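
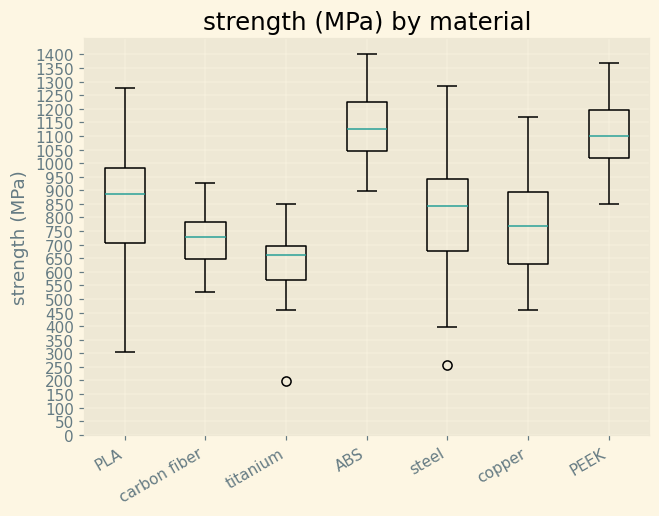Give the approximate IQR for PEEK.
Q3 ≈ 1200, Q1 ≈ 1000; IQR ≈ 200.

≈ 200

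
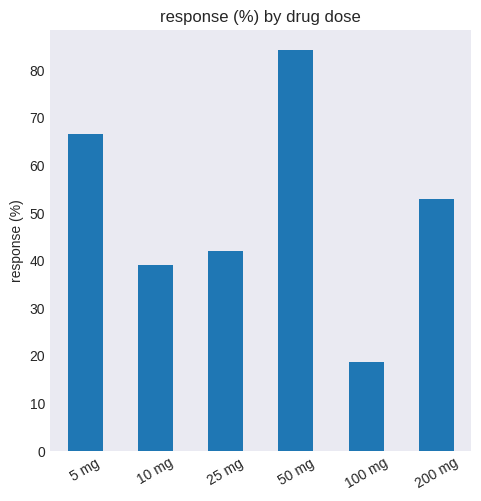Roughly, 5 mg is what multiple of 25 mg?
≈ 1.75×

5 mg ≈ 70, 25 mg ≈ 40; 70/40 ≈ 1.75.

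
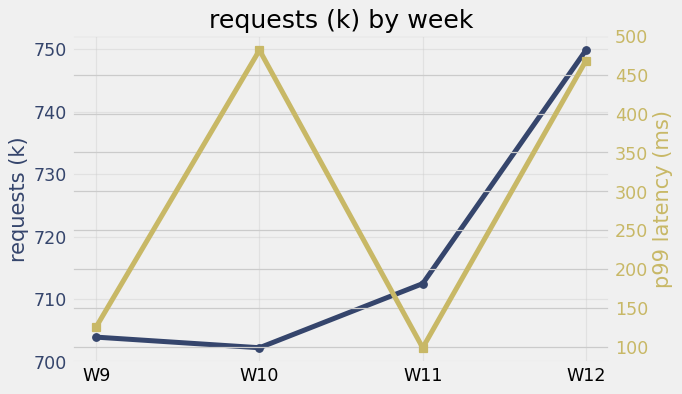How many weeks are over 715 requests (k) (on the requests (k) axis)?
Above 715: W12.

1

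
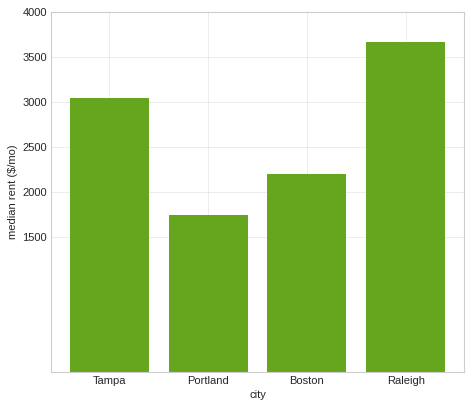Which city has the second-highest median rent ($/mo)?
Tampa

Top 3: Raleigh ≈ 3500, Tampa ≈ 3000, Boston ≈ 2000.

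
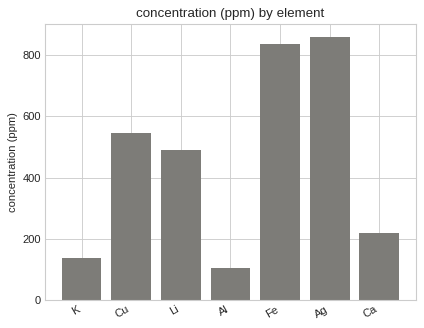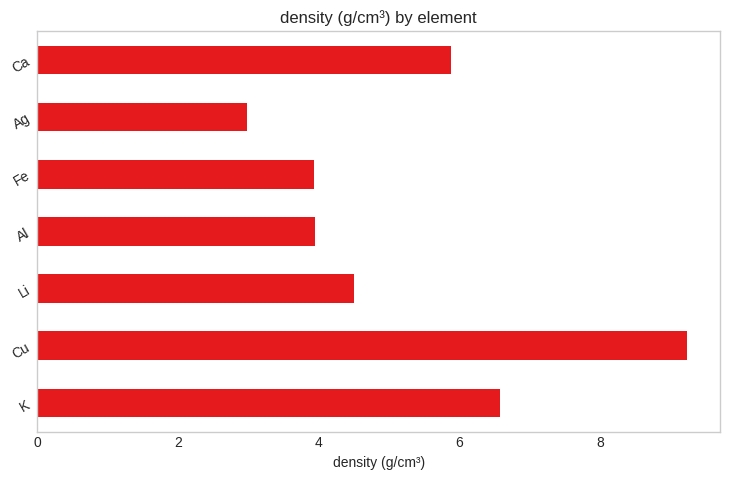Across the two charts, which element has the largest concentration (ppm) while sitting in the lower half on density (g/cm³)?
Ag

Chart 2 median density (g/cm³) ≈ 5; below-median elements: Al, Fe, Ag. Among those, Ag has the highest concentration (ppm) (≈ 900).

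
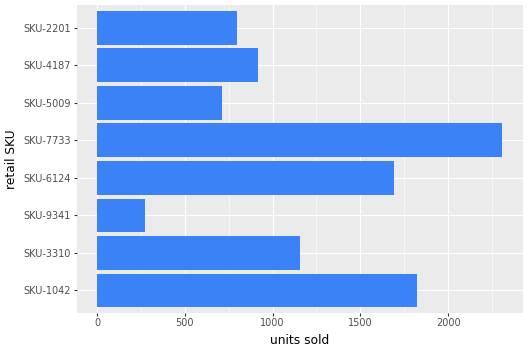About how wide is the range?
Max SKU-7733 ≈ 2400, min SKU-9341 ≈ 200; range ≈ 2200.

≈ 2200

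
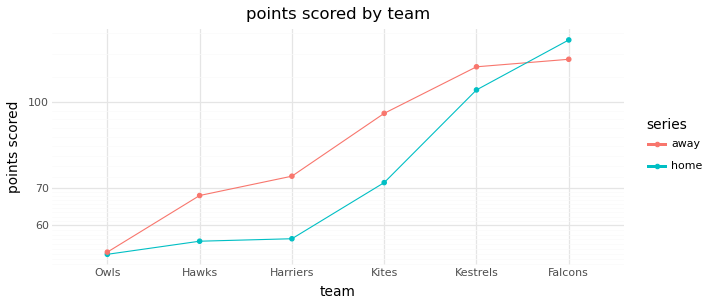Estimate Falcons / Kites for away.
Falcons ≈ 120, Kites ≈ 100; 120/100 ≈ 1.2.

≈ 1.2×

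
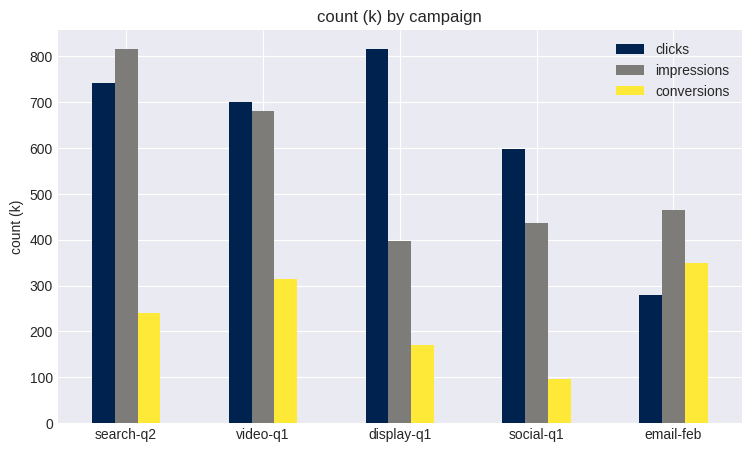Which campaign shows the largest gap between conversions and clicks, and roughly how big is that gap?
display-q1, ≈ 600 k

display-q1: conversions ≈ 200, clicks ≈ 800 → gap ≈ 600. Next-largest (social-q1) is only ≈ 500.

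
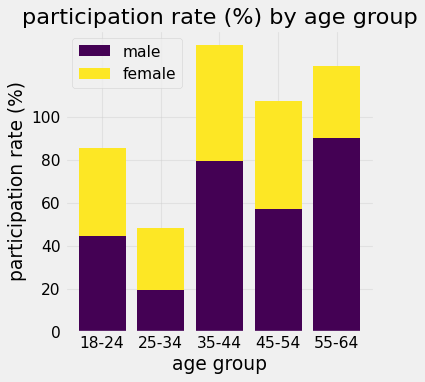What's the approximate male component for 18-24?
male top ≈ 40, bottom ≈ 0; segment ≈ 40.

≈ 40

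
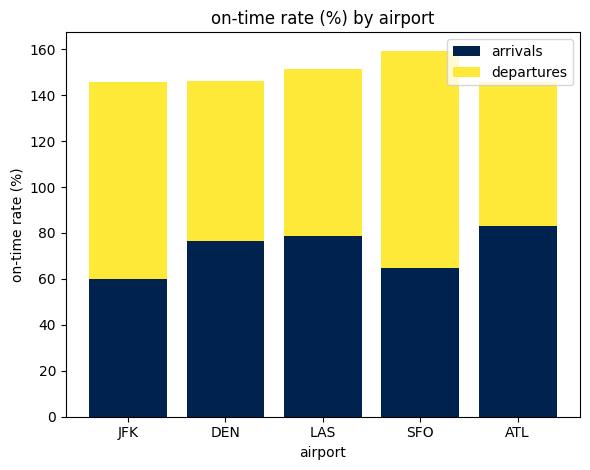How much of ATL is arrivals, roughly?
≈ 80

arrivals top ≈ 80, bottom ≈ 0; segment ≈ 80.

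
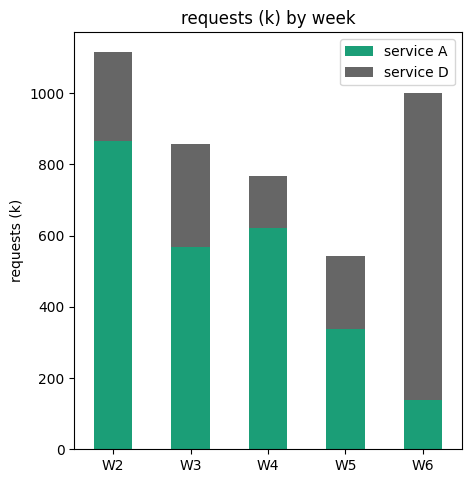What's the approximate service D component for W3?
≈ 300

service D top ≈ 900, bottom ≈ 600; segment ≈ 300.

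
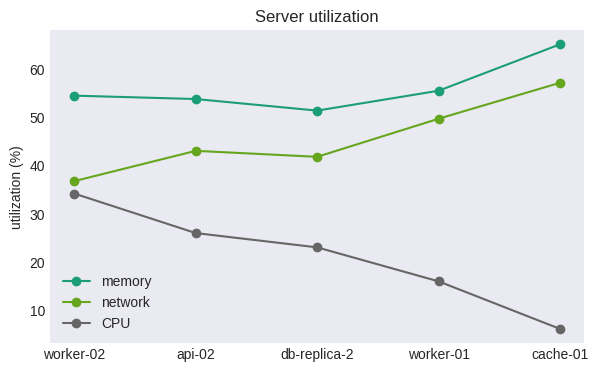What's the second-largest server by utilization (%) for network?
worker-01

Top 3 for network: cache-01 ≈ 55, worker-01 ≈ 50, api-02 ≈ 45.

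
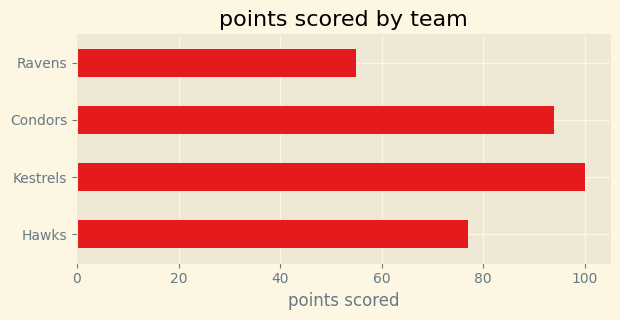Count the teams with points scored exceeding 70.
3

Above 70: Hawks, Kestrels, Condors.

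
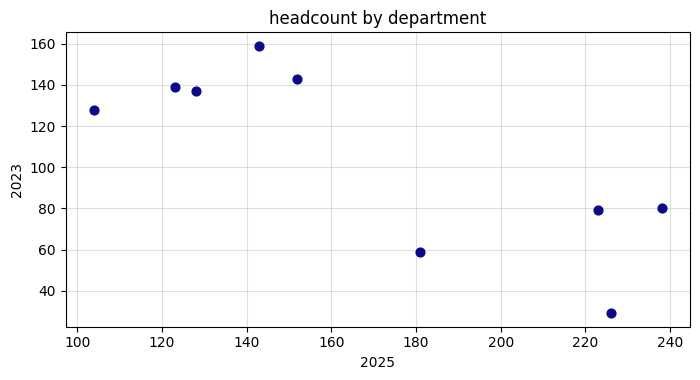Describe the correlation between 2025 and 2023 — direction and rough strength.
Points are negatively correlated; strong (|r| ≈ 0.8).

negative, strong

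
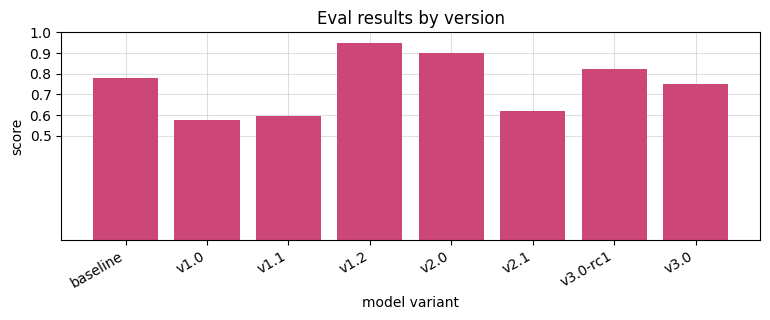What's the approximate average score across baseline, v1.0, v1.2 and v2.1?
≈ 0.73

(0.8 + 0.6 + 0.9 + 0.6) / 4 ≈ 0.73.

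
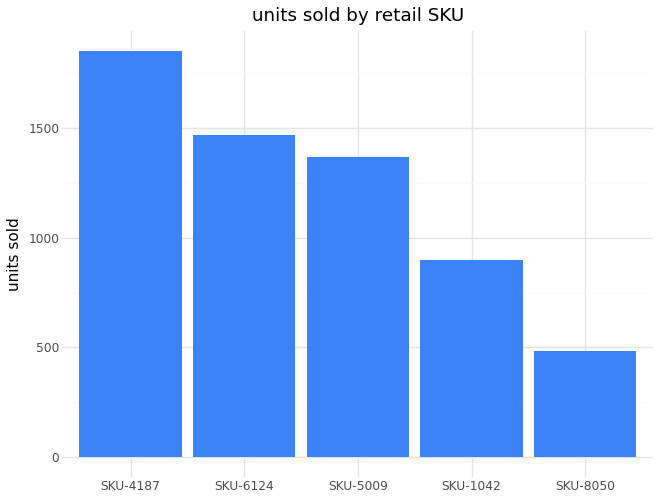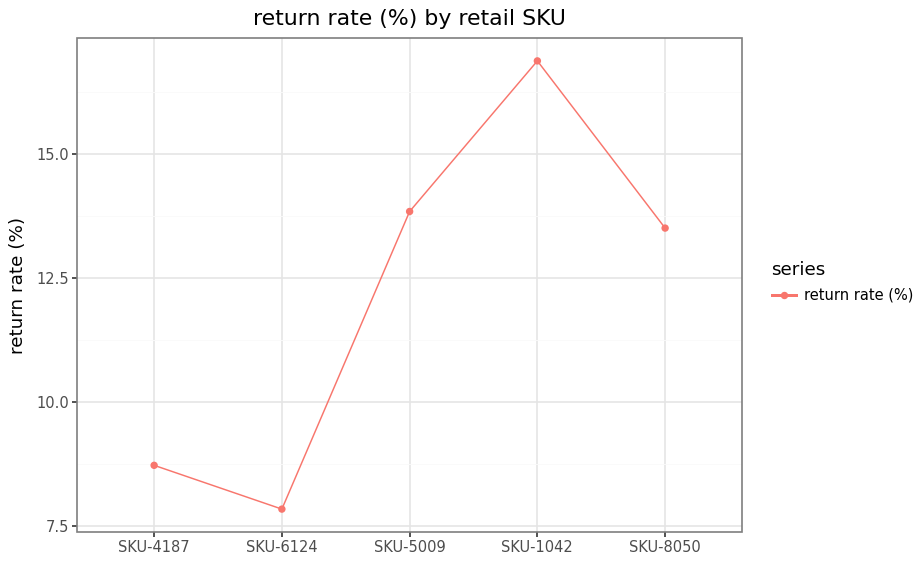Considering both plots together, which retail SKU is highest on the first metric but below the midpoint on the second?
Chart 2 median return rate (%) ≈ 14; below-median retail SKUs: SKU-4187, SKU-6124. Among those, SKU-4187 has the highest units sold (≈ 1800).

SKU-4187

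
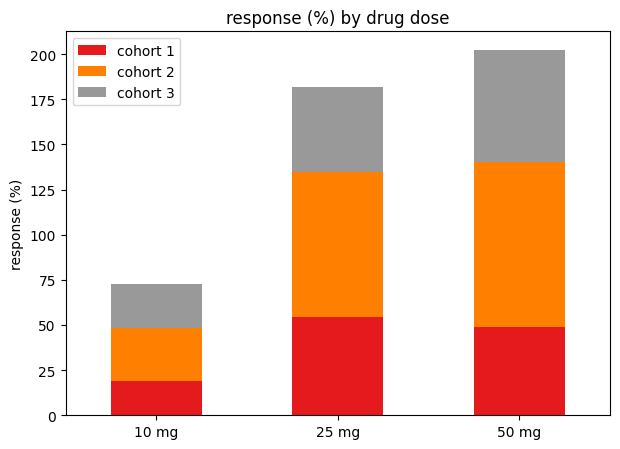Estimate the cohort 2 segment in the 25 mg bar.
≈ 80

cohort 2 top ≈ 140, bottom ≈ 60; segment ≈ 80.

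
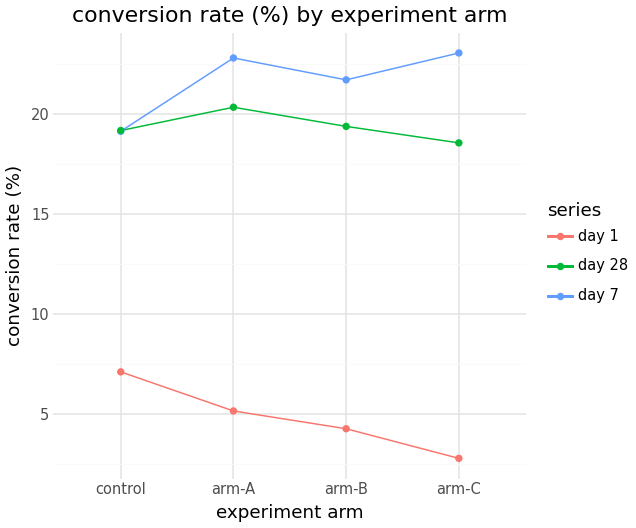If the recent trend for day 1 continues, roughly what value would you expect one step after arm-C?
≈ 0

Last three: 6, 4, 2 → slope ≈ -2/step → next ≈ 0.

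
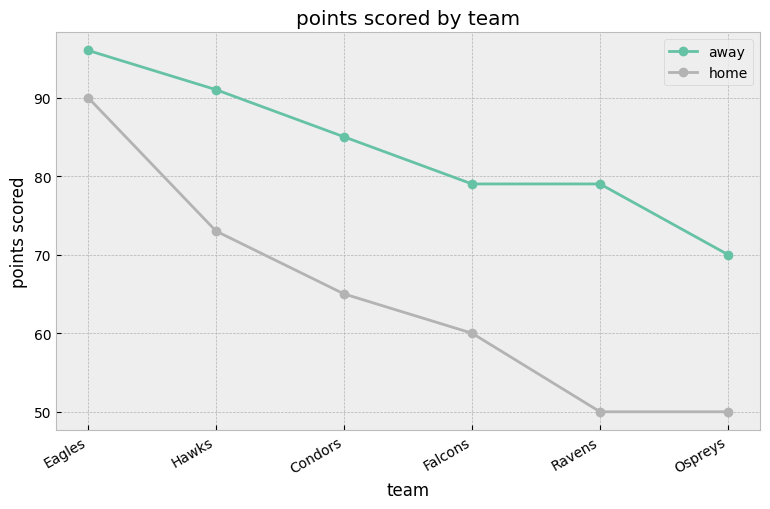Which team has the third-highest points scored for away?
Condors

Top 4 for away: Eagles ≈ 95, Hawks ≈ 90, Condors ≈ 85, Ravens ≈ 80.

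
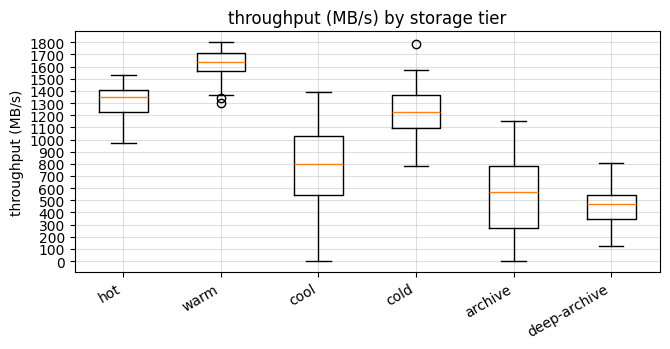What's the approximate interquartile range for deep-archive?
≈ 200

Q3 ≈ 500, Q1 ≈ 300; IQR ≈ 200.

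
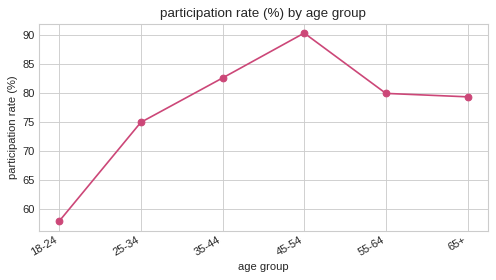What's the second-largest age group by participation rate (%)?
Top 3: 45-54 ≈ 90, 35-44 ≈ 85, 55-64 ≈ 80.

35-44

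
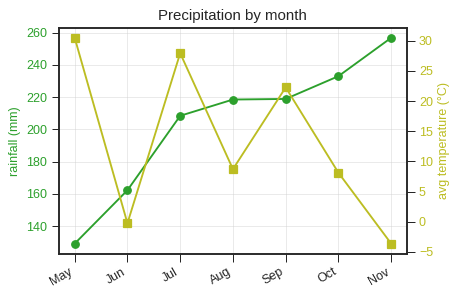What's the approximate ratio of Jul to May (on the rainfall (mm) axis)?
≈ 1.67×

Jul ≈ 200, May ≈ 120; 200/120 ≈ 1.67.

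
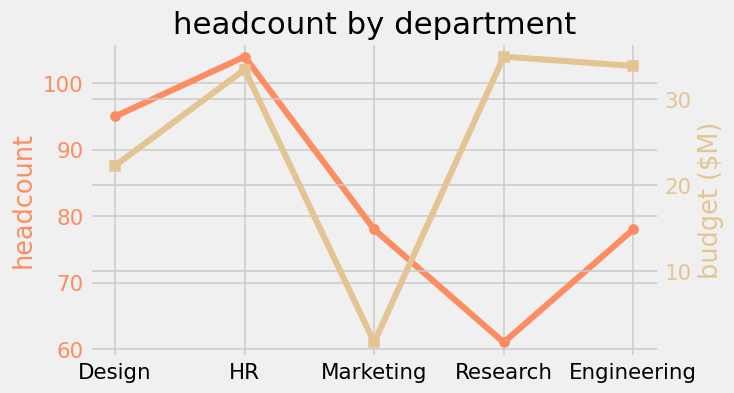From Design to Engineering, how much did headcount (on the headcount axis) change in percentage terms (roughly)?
Design ≈ 95, Engineering ≈ 80; (80 − 95) / 95 ≈ -15.8%.

≈ -15.8%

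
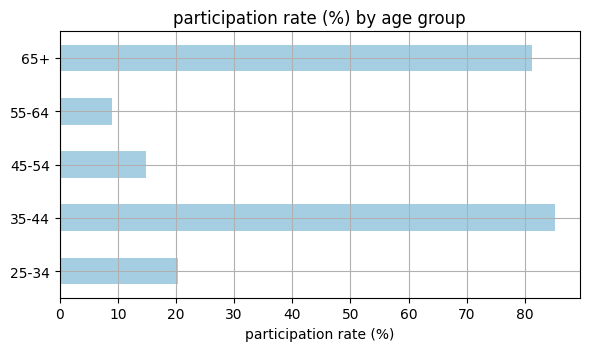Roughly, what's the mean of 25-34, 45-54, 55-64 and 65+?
(20 + 10 + 10 + 80) / 4 ≈ 30.

≈ 30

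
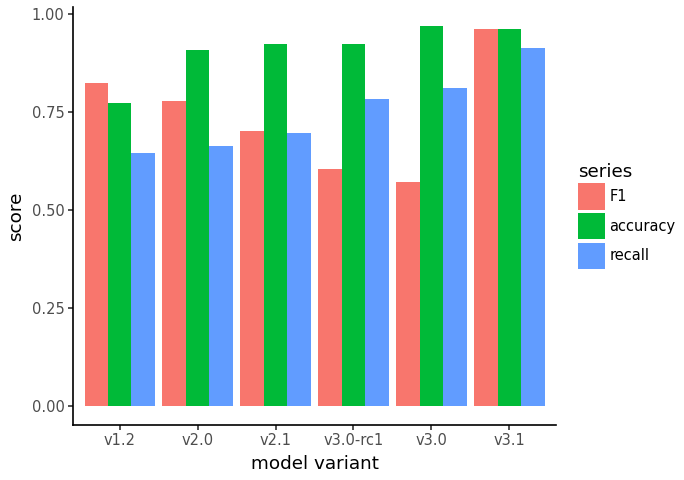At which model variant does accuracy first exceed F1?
v2.0

v1.2: accuracy ≈ 0.8 vs F1 ≈ 0.8 (not yet); v2.0: accuracy ≈ 0.9 vs F1 ≈ 0.8 (first crossover).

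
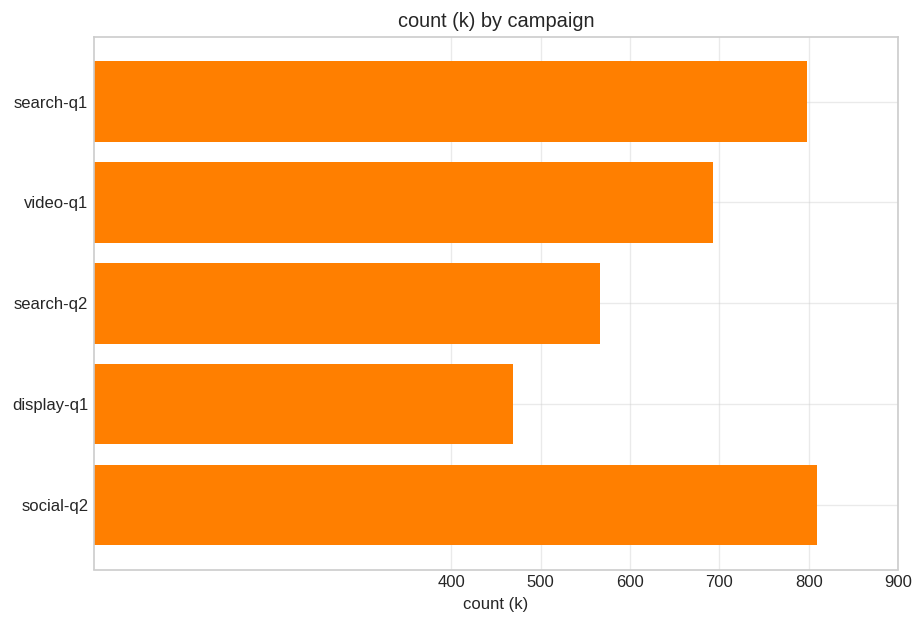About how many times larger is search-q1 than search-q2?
≈ 1.33×

search-q1 ≈ 800, search-q2 ≈ 600; 800/600 ≈ 1.33.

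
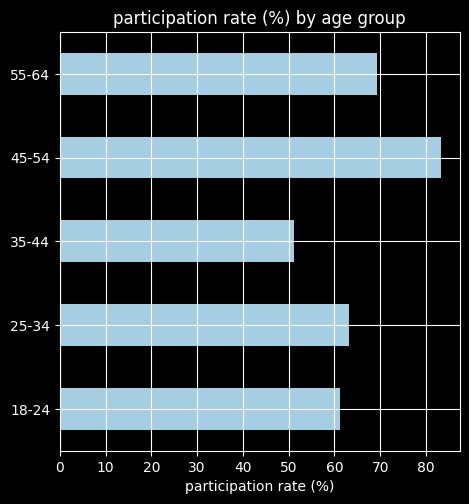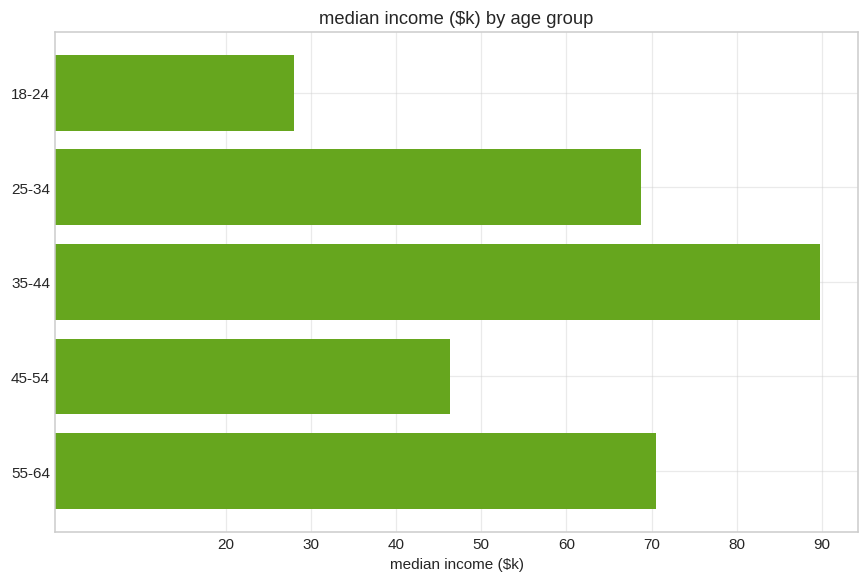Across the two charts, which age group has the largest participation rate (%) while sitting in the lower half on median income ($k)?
45-54

Chart 2 median median income ($k) ≈ 70; below-median age groups: 18-24, 45-54. Among those, 45-54 has the highest participation rate (%) (≈ 80).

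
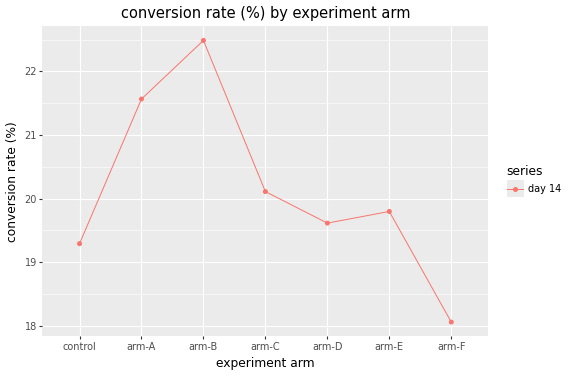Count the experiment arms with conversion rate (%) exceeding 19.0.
Above 19.0: control, arm-A, arm-B, arm-C, arm-D, arm-E.

6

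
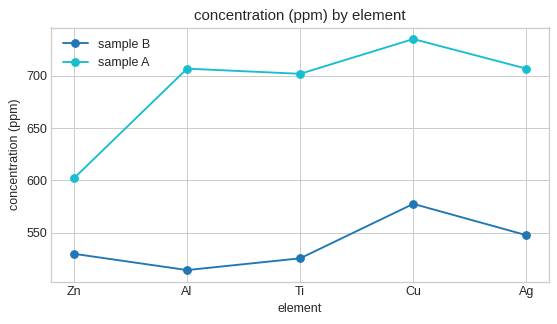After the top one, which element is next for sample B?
Top 3 for sample B: Cu ≈ 580, Ag ≈ 540, Zn ≈ 520.

Ag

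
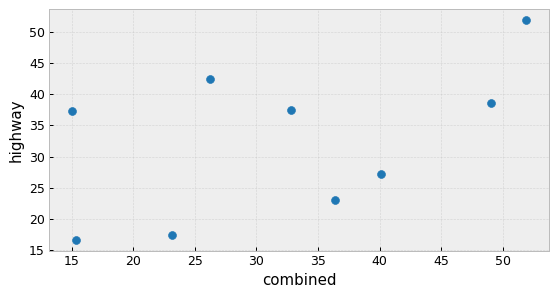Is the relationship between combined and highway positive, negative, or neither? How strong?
positive, moderate

Points are positively correlated; moderate (|r| ≈ 0.5).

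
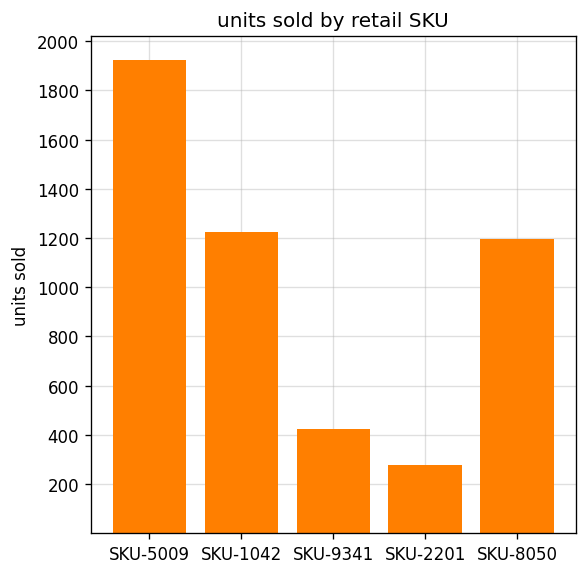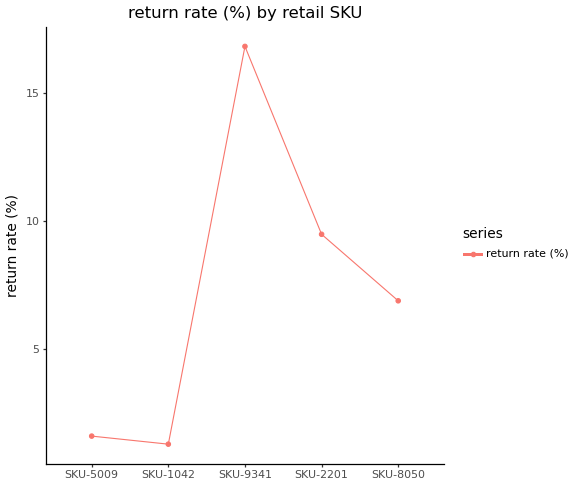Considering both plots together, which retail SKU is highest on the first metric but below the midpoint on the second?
Chart 2 median return rate (%) ≈ 6; below-median retail SKUs: SKU-5009, SKU-1042. Among those, SKU-5009 has the highest units sold (≈ 2000).

SKU-5009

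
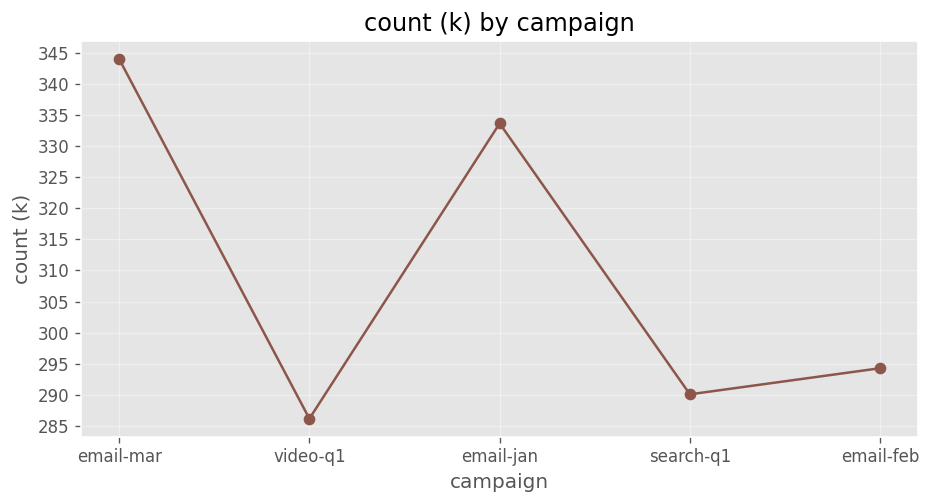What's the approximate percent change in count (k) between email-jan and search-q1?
email-jan ≈ 335, search-q1 ≈ 290; (290 − 335) / 335 ≈ -13.4%.

≈ -13.4%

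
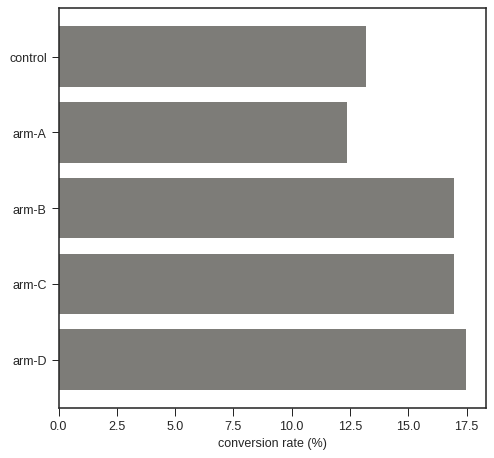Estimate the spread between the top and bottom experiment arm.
Max arm-D ≈ 18, min arm-A ≈ 12; range ≈ 6.

≈ 6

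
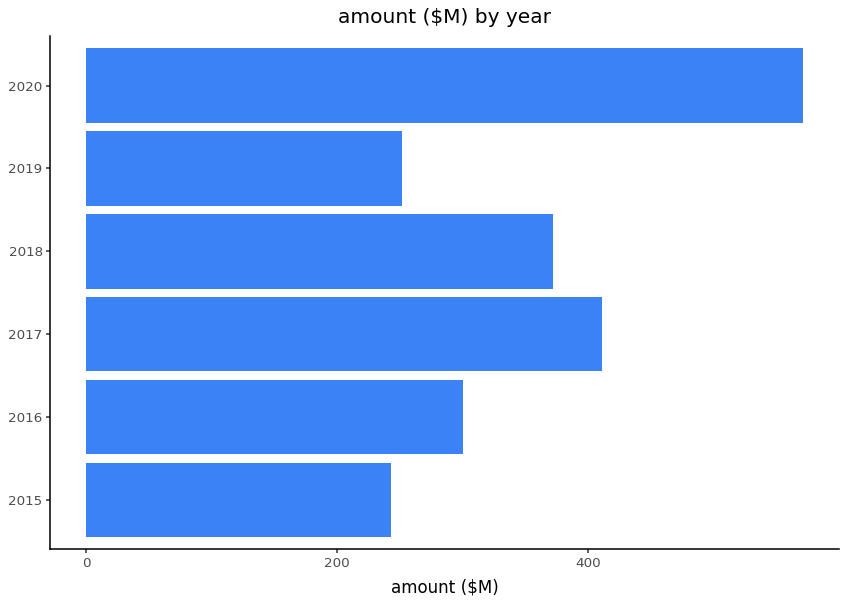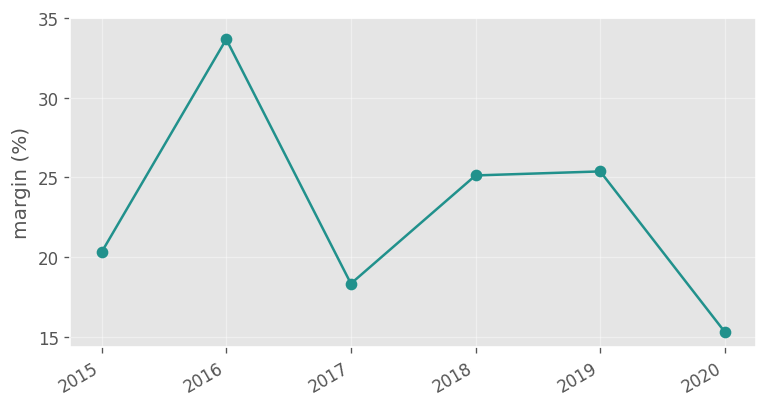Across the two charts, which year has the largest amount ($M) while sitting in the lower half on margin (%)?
Chart 2 median margin (%) ≈ 25; below-median years: 2015, 2017, 2020. Among those, 2020 has the highest amount ($M) (≈ 600).

2020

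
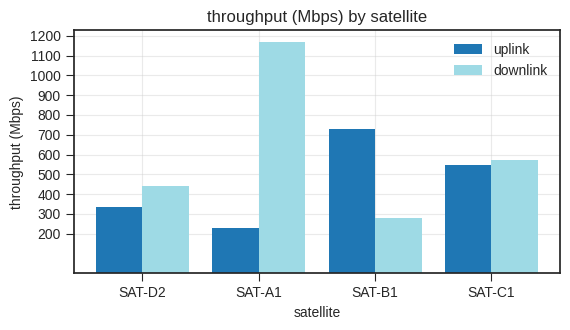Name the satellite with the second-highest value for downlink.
Top 3 for downlink: SAT-A1 ≈ 1200, SAT-C1 ≈ 600, SAT-D2 ≈ 400.

SAT-C1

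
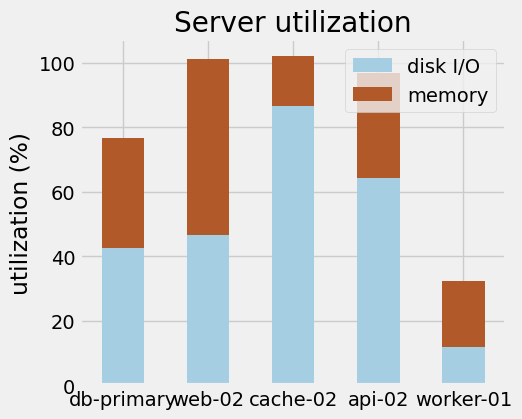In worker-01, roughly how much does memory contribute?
memory top ≈ 30, bottom ≈ 10; segment ≈ 20.

≈ 20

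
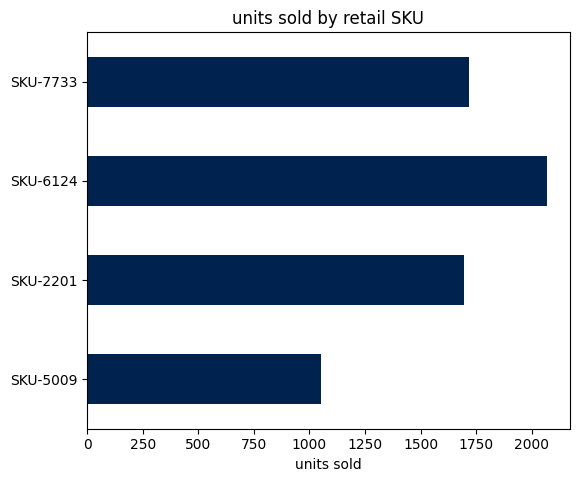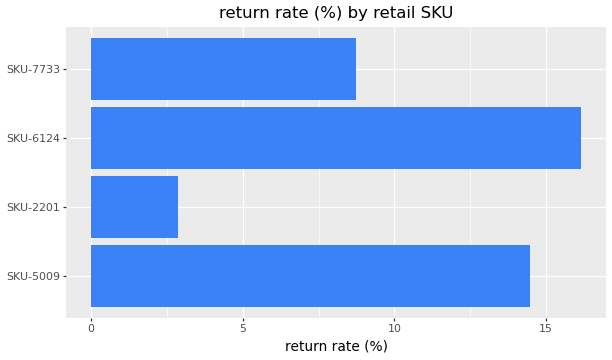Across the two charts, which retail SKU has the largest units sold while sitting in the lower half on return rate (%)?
Chart 2 median return rate (%) ≈ 12; below-median retail SKUs: SKU-2201, SKU-7733. Among those, SKU-7733 has the highest units sold (≈ 1800).

SKU-7733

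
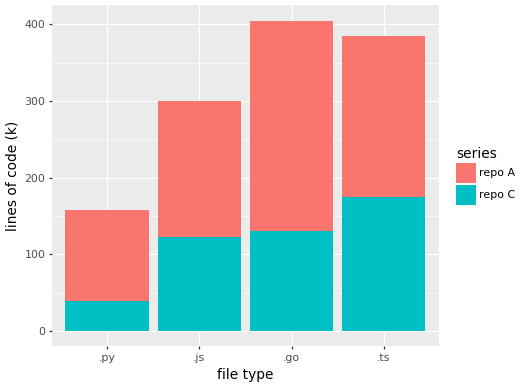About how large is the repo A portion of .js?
≈ 200

repo A top ≈ 300, bottom ≈ 100; segment ≈ 200.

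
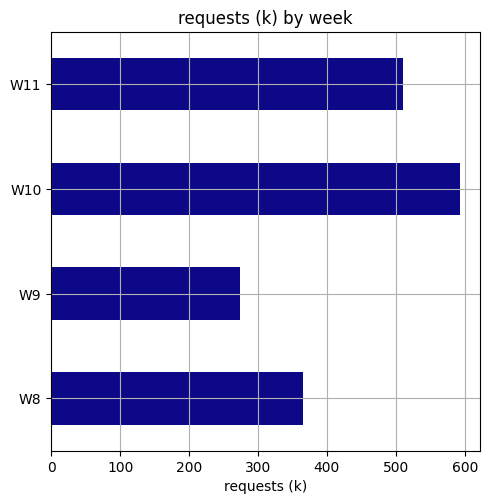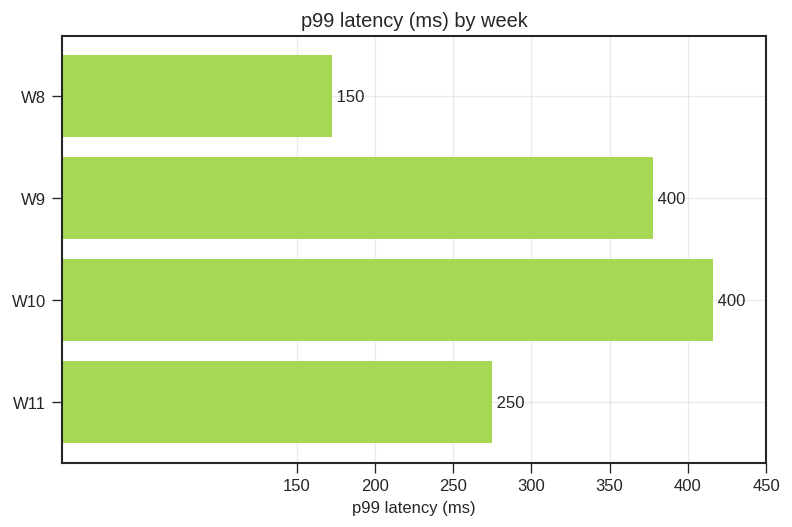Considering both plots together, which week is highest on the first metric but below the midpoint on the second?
Chart 2 median p99 latency (ms) ≈ 350; below-median weeks: W8, W11. Among those, W11 has the highest requests (k) (≈ 500).

W11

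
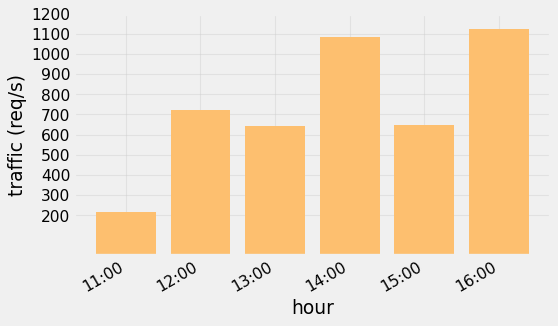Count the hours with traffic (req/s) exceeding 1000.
2

Above 1000: 14:00, 16:00.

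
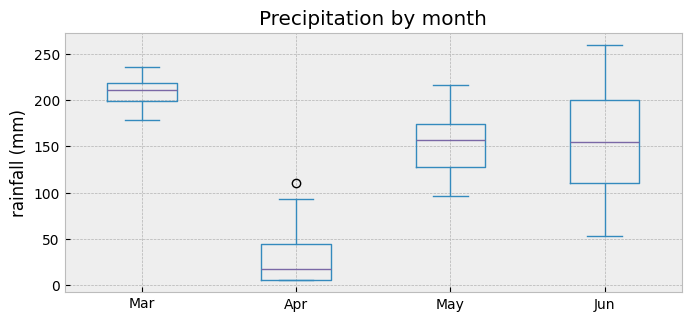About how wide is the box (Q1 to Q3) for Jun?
≈ 80

Q3 ≈ 200, Q1 ≈ 120; IQR ≈ 80.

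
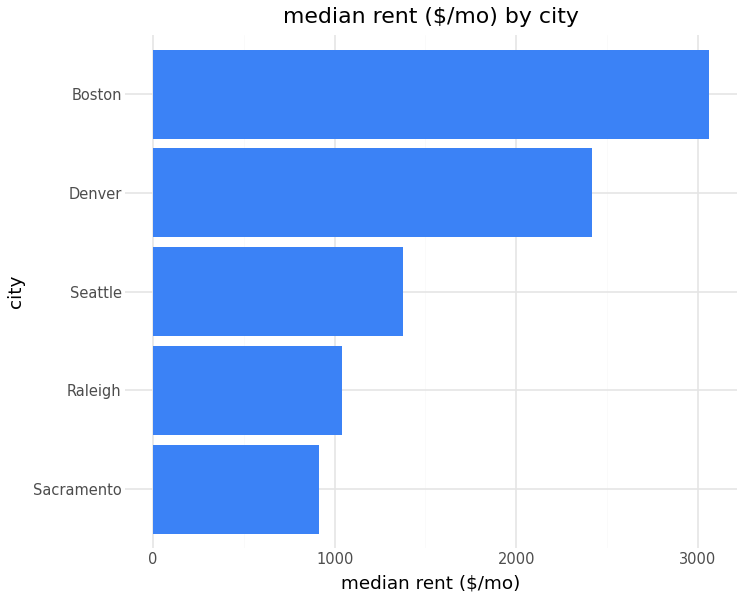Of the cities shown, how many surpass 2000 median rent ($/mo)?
2

Above 2000: Denver, Boston.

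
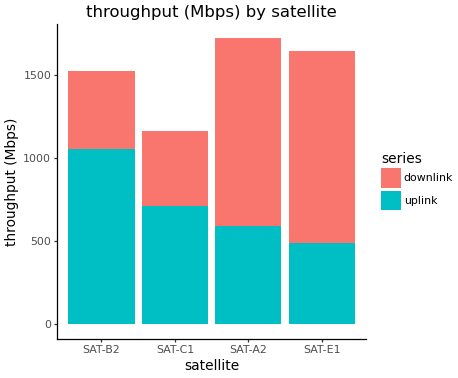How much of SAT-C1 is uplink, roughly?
≈ 800

uplink top ≈ 800, bottom ≈ 0; segment ≈ 800.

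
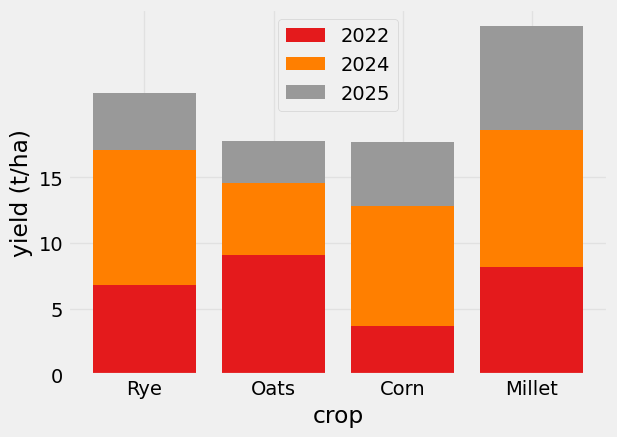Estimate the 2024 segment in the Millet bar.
2024 top ≈ 20, bottom ≈ 10; segment ≈ 10.

≈ 10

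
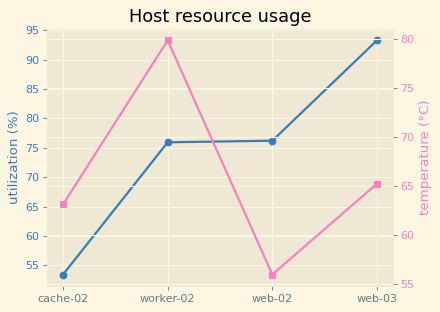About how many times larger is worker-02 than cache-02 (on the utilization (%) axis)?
worker-02 ≈ 75, cache-02 ≈ 55; 75/55 ≈ 1.36.

≈ 1.36×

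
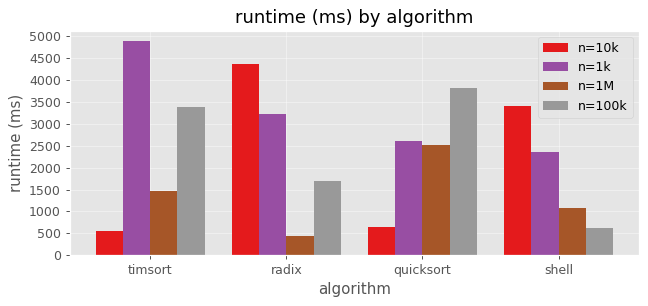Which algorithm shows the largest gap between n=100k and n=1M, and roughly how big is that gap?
timsort, ≈ 2000 ms

timsort: n=100k ≈ 3500, n=1M ≈ 1500 → gap ≈ 2000. Next-largest (quicksort) is only ≈ 1500.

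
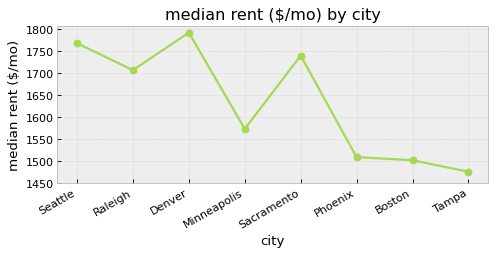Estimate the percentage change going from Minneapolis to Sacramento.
Minneapolis ≈ 1550, Sacramento ≈ 1750; (1750 − 1550) / 1550 ≈ +12.9%.

≈ +12.9%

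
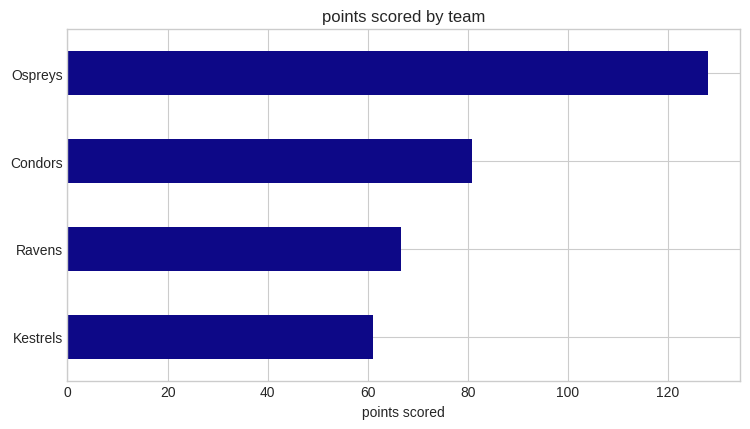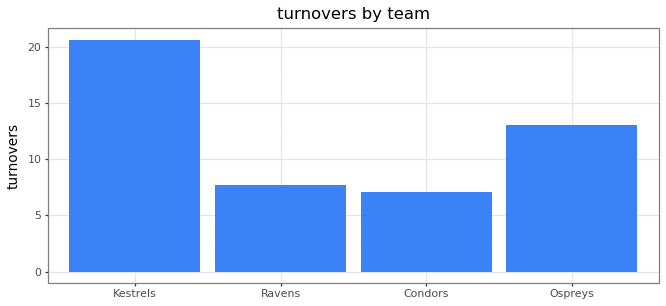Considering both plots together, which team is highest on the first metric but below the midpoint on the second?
Condors

Chart 2 median turnovers ≈ 10; below-median teams: Ravens, Condors. Among those, Condors has the highest points scored (≈ 80).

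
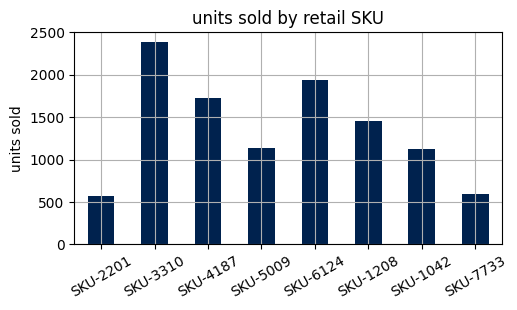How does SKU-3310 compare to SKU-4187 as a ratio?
SKU-3310 ≈ 2400, SKU-4187 ≈ 1800; 2400/1800 ≈ 1.33.

≈ 1.33×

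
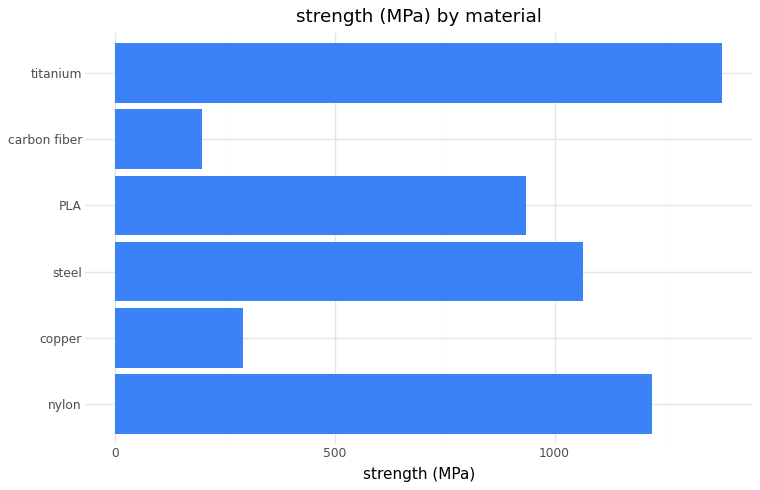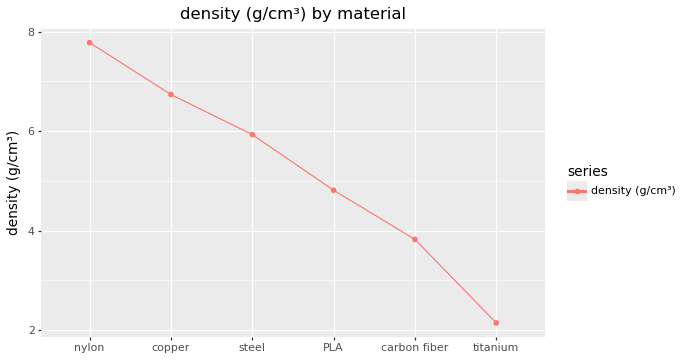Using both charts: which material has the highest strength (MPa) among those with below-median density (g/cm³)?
titanium

Chart 2 median density (g/cm³) ≈ 5; below-median materials: PLA, carbon fiber, titanium. Among those, titanium has the highest strength (MPa) (≈ 1400).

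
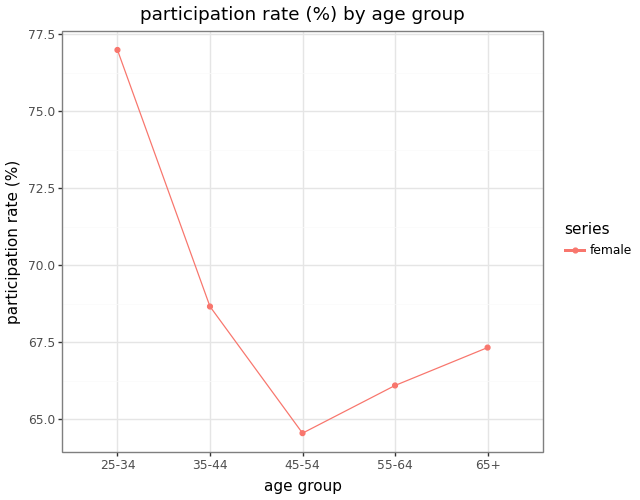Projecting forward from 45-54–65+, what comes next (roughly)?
≈ 70

Last three: 64, 66, 68 → slope ≈ 2/step → next ≈ 70.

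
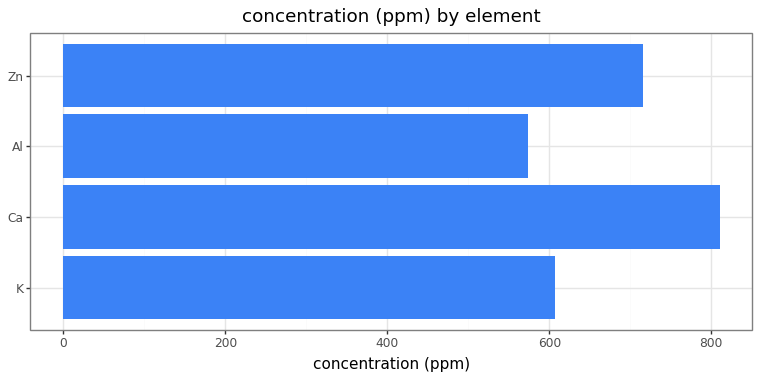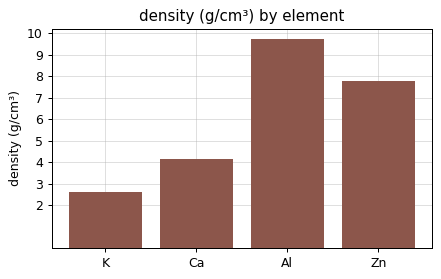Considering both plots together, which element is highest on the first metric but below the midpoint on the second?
Chart 2 median density (g/cm³) ≈ 6; below-median elements: K, Ca. Among those, Ca has the highest concentration (ppm) (≈ 800).

Ca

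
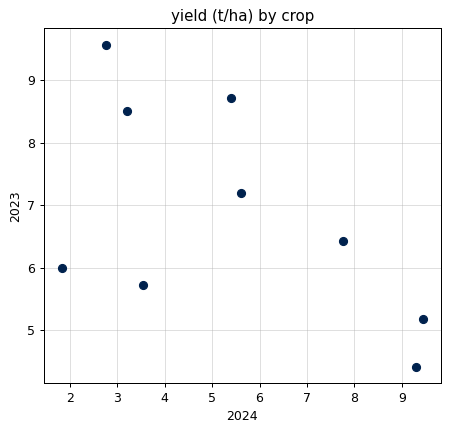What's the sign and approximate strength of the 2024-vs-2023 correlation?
Points are negatively correlated; moderate (|r| ≈ 0.6).

negative, moderate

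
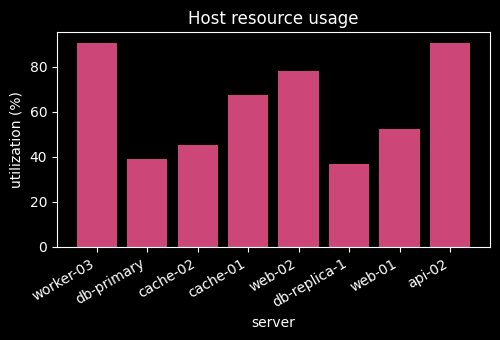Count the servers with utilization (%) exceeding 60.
4

Above 60: worker-03, cache-01, web-02, api-02.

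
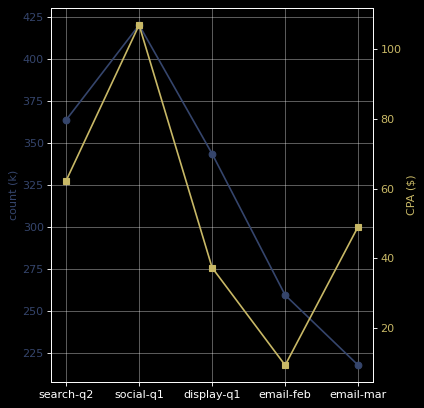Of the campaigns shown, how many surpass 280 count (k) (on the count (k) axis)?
Above 280: search-q2, social-q1, display-q1.

3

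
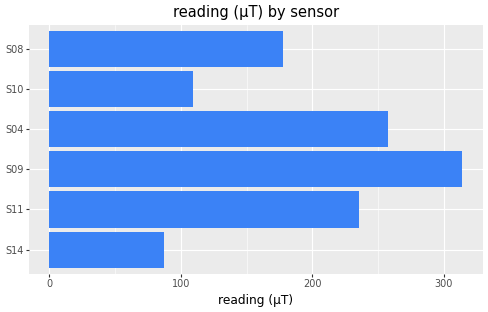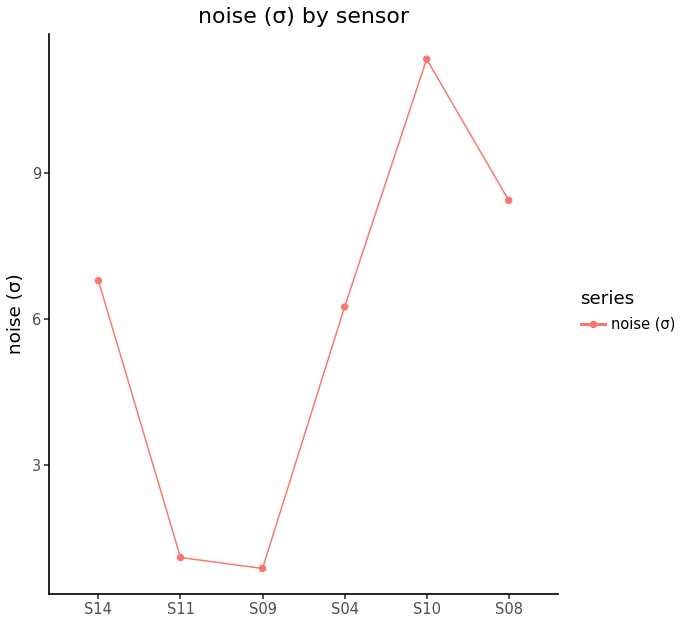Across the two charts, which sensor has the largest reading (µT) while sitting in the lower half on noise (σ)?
S09

Chart 2 median noise (σ) ≈ 6; below-median sensors: S11, S09, S04. Among those, S09 has the highest reading (µT) (≈ 300).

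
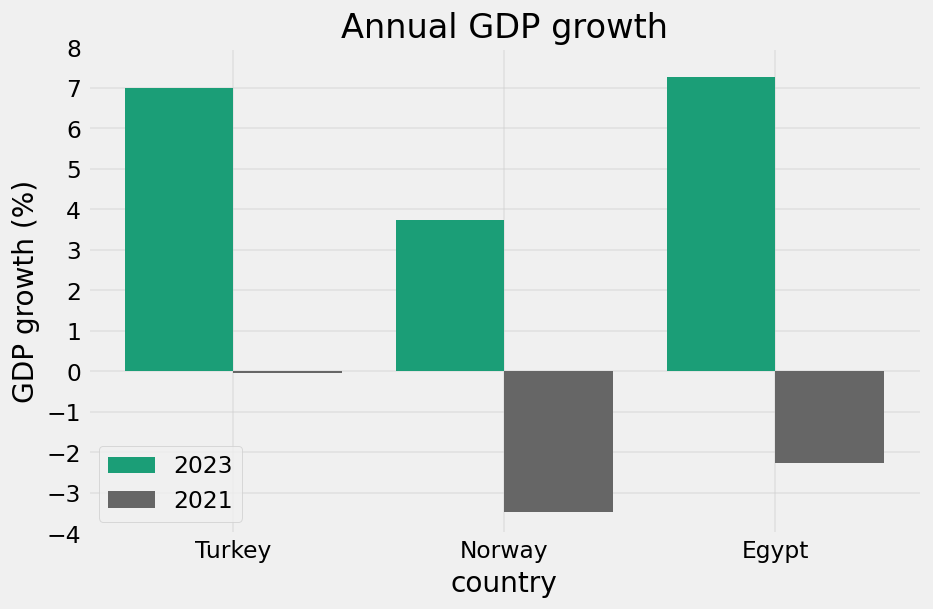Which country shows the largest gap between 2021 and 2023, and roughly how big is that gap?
Egypt, ≈ 9 %

Egypt: 2021 ≈ -2, 2023 ≈ 7 → gap ≈ 9. Next-largest (Norway) is only ≈ 7.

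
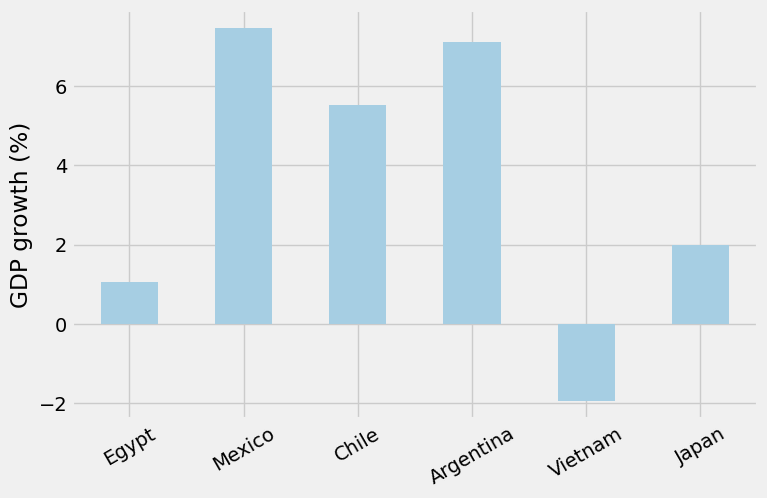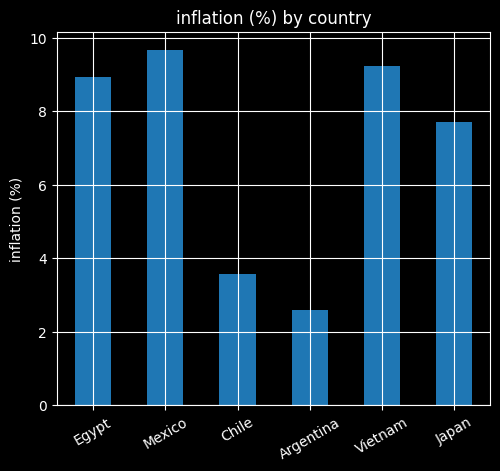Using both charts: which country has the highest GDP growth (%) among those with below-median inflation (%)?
Argentina

Chart 2 median inflation (%) ≈ 8; below-median countries: Chile, Argentina, Japan. Among those, Argentina has the highest GDP growth (%) (≈ 7).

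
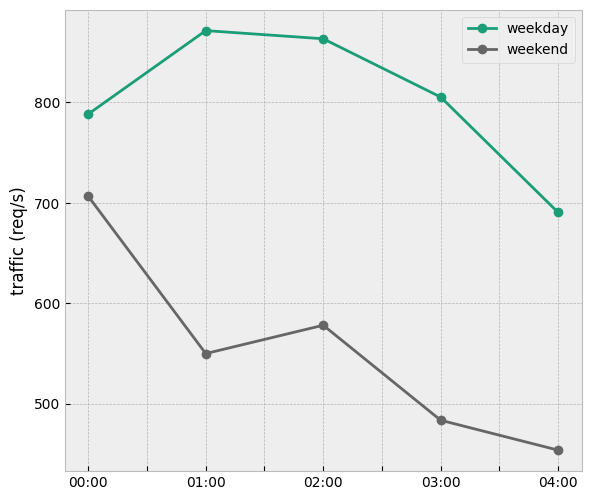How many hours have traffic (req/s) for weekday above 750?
Above 750: 00:00, 01:00, 02:00, 03:00.

4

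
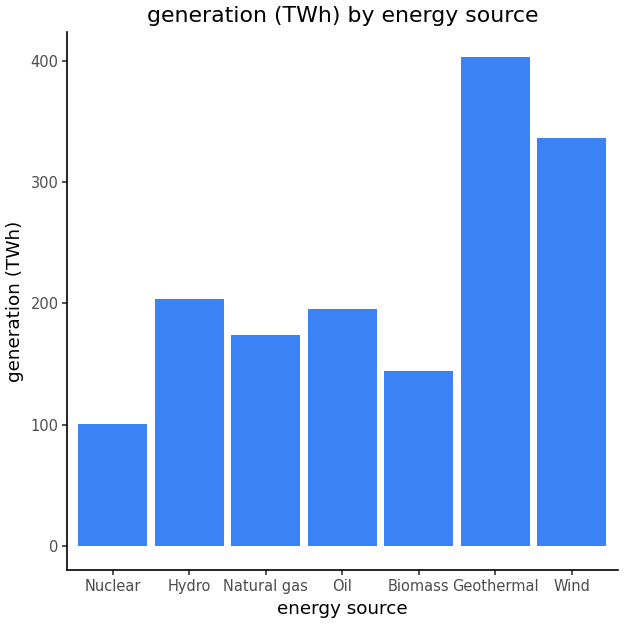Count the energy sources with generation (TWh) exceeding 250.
2

Above 250: Geothermal, Wind.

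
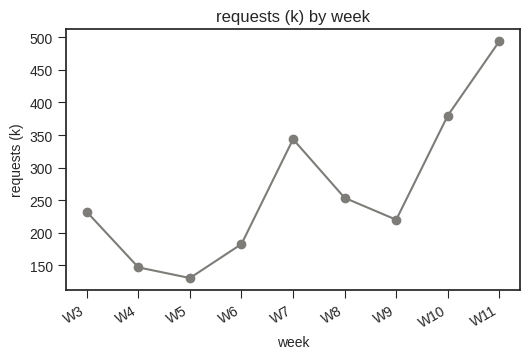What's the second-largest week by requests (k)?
W10

Top 3: W11 ≈ 500, W10 ≈ 400, W7 ≈ 350.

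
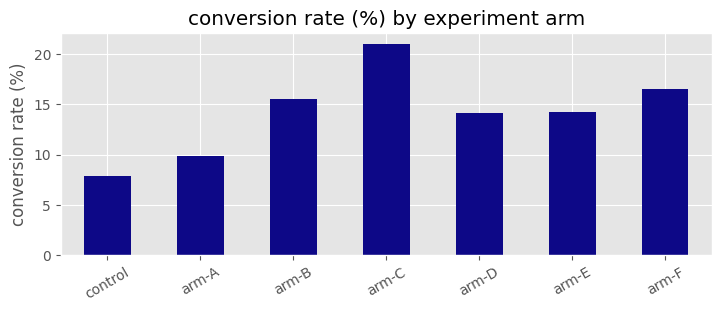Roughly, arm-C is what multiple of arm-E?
arm-C ≈ 22, arm-E ≈ 14; 22/14 ≈ 1.57.

≈ 1.57×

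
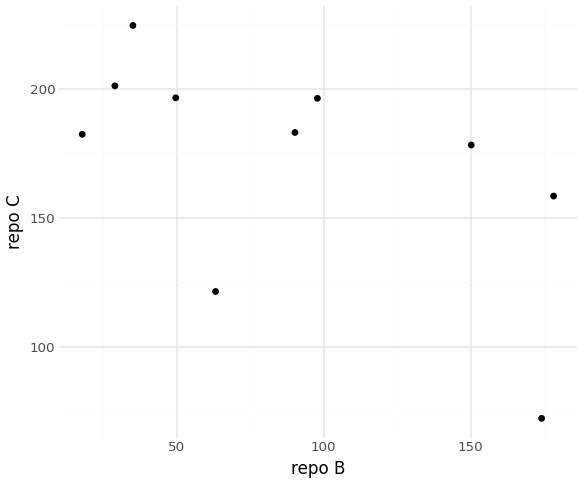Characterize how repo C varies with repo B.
Points are negatively correlated; moderate (|r| ≈ 0.6).

negative, moderate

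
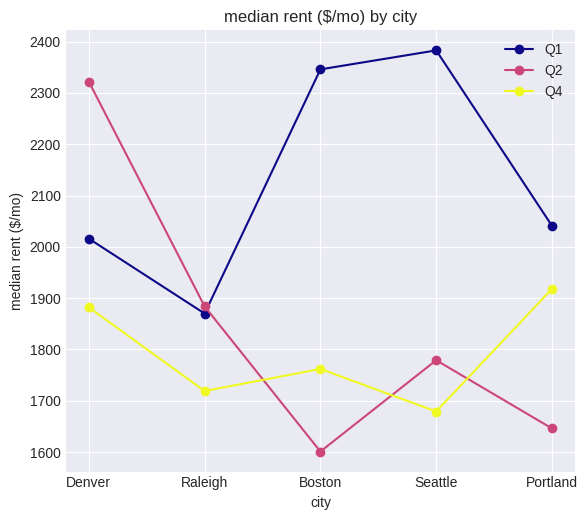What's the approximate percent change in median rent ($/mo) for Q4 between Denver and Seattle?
Denver ≈ 1900, Seattle ≈ 1700; (1700 − 1900) / 1900 ≈ -10.5%.

≈ -10.5%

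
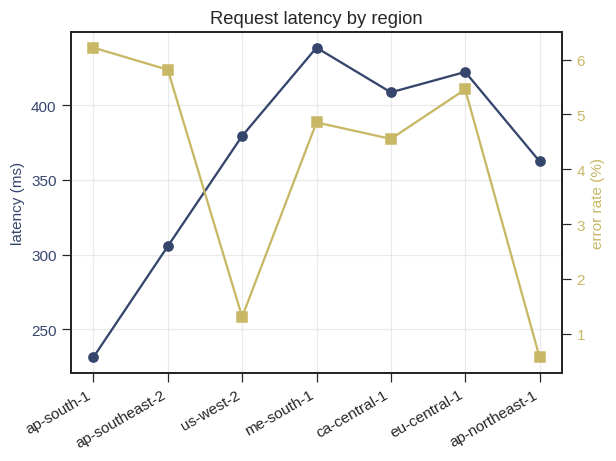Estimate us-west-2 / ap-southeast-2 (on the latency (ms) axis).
us-west-2 ≈ 380, ap-southeast-2 ≈ 300; 380/300 ≈ 1.27.

≈ 1.27×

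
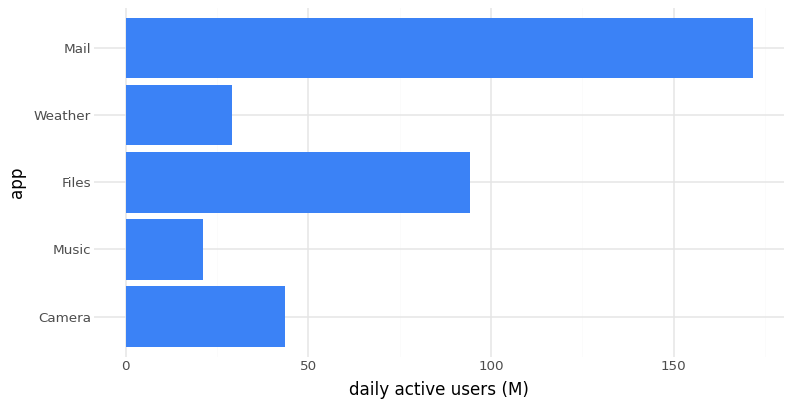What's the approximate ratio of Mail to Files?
Mail ≈ 180, Files ≈ 100; 180/100 ≈ 1.8.

≈ 1.8×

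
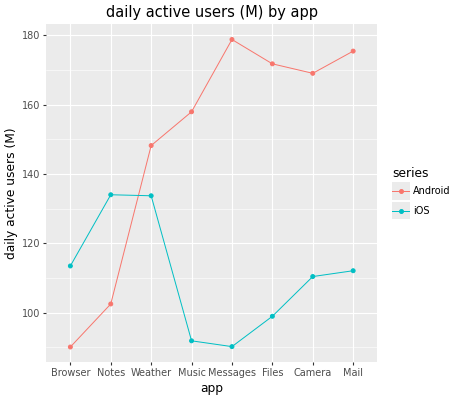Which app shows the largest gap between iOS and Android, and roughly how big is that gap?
Messages: iOS ≈ 90, Android ≈ 180 → gap ≈ 90. Next-largest (Files) is only ≈ 70.

Messages, ≈ 90 M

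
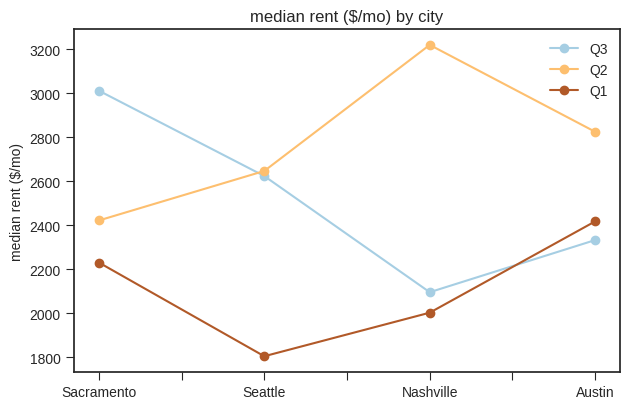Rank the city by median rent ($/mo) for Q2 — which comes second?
Austin

Top 3 for Q2: Nashville ≈ 3200, Austin ≈ 2800, Seattle ≈ 2600.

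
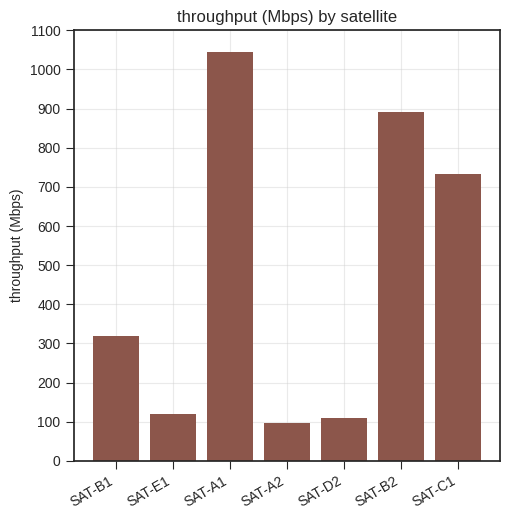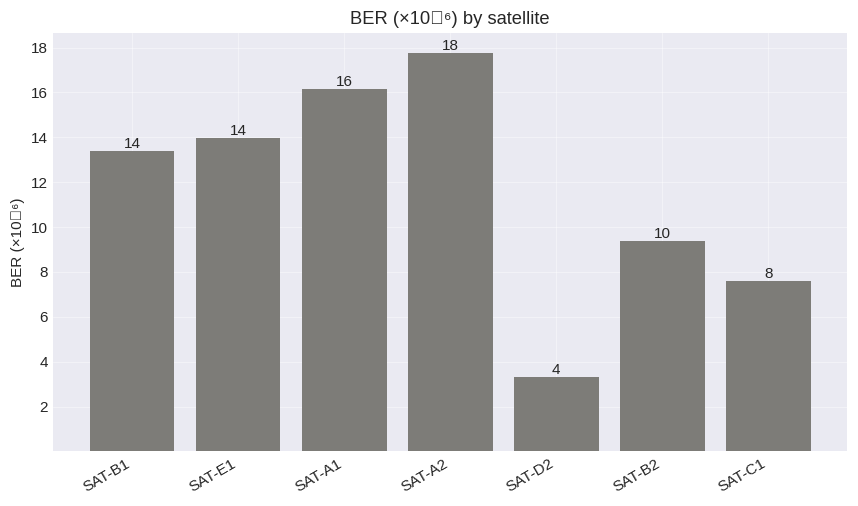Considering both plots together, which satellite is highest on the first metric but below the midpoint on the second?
SAT-B2

Chart 2 median BER (×10⁻⁶) ≈ 14; below-median satellites: SAT-D2, SAT-B2, SAT-C1. Among those, SAT-B2 has the highest throughput (Mbps) (≈ 900).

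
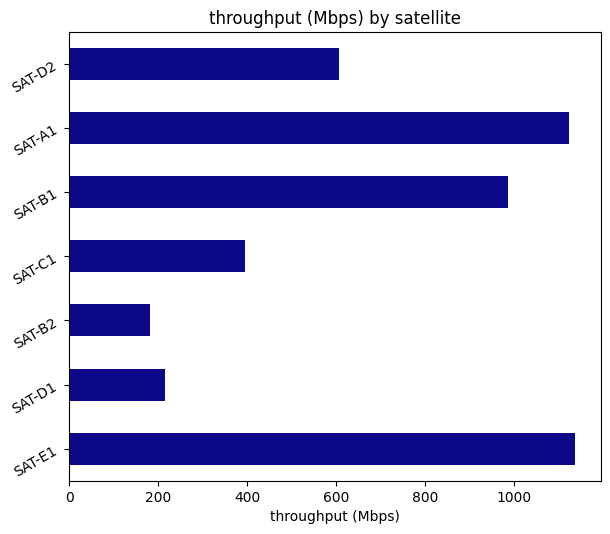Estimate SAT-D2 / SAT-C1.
≈ 1.5×

SAT-D2 ≈ 600, SAT-C1 ≈ 400; 600/400 ≈ 1.5.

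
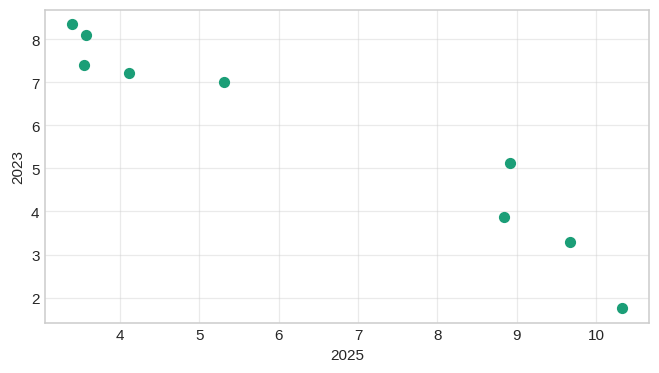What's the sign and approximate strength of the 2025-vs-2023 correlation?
negative, strong

Points are negatively correlated; strong (|r| ≈ 1.0).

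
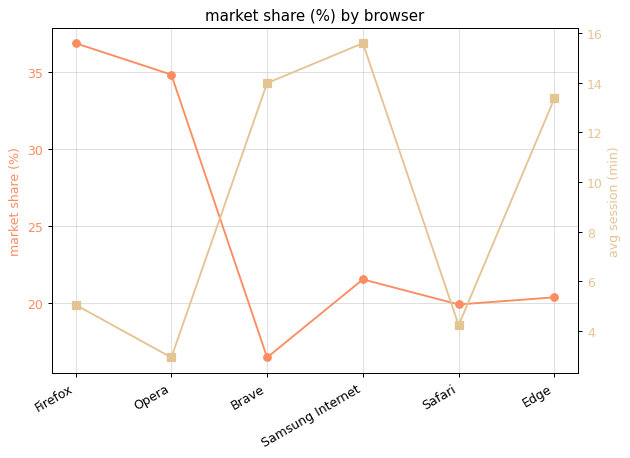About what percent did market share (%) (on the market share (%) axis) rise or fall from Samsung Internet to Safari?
Samsung Internet ≈ 22, Safari ≈ 20; (20 − 22) / 22 ≈ -9.1%.

≈ -9.1%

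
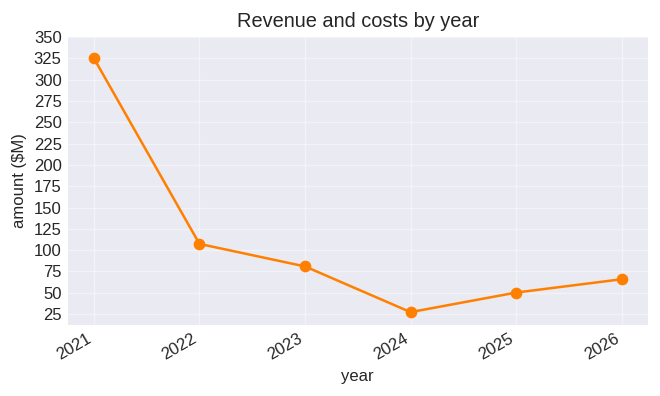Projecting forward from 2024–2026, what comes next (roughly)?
≈ 100

Last three: 25, 50, 75 → slope ≈ 25/step → next ≈ 100.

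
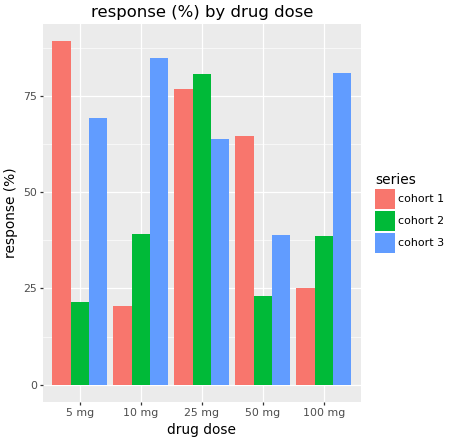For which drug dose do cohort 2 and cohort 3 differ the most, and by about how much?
5 mg: cohort 2 ≈ 20, cohort 3 ≈ 70 → gap ≈ 50. Next-largest (10 mg) is only ≈ 40.

5 mg, ≈ 50 %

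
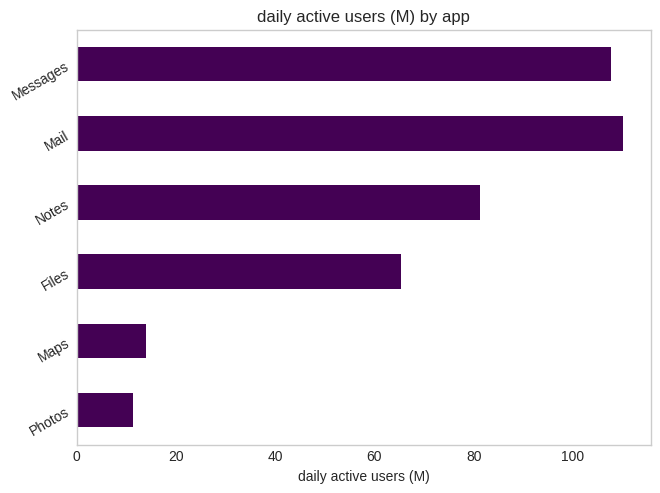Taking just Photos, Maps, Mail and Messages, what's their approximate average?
≈ 60

(10 + 10 + 110 + 110) / 4 ≈ 60.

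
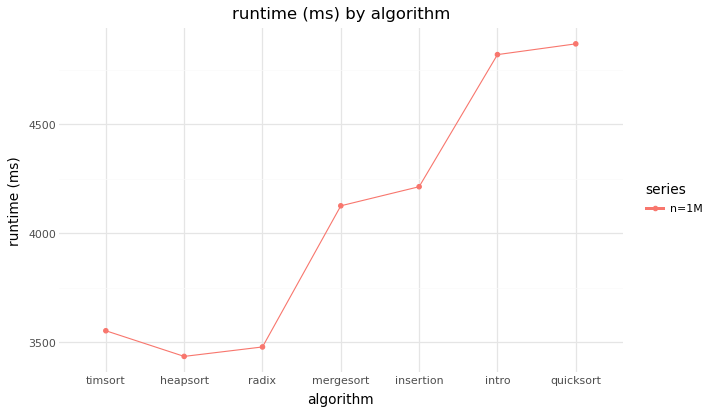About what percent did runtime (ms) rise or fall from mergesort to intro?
≈ +14.3%

mergesort ≈ 4200, intro ≈ 4800; (4800 − 4200) / 4200 ≈ +14.3%.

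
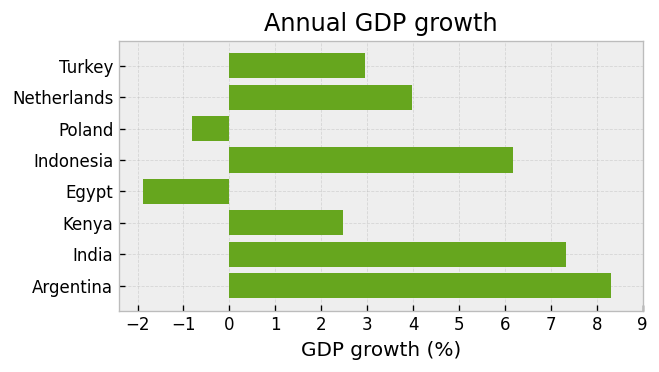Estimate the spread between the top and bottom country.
Max Argentina ≈ 8, min Egypt ≈ -2; range ≈ 10.

≈ 10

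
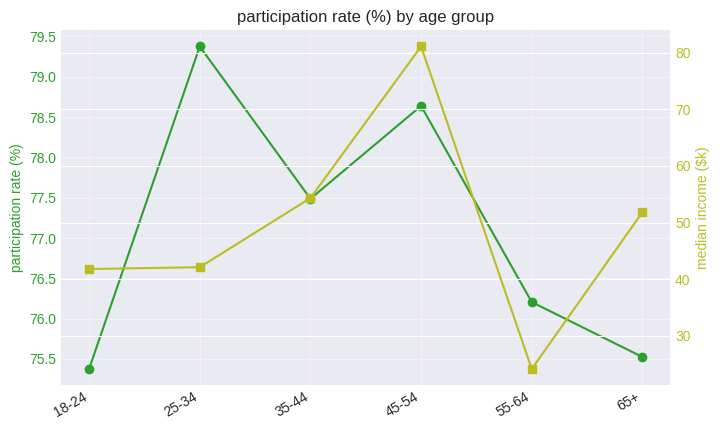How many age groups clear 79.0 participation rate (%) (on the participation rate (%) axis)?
Above 79.0: 25-34.

1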